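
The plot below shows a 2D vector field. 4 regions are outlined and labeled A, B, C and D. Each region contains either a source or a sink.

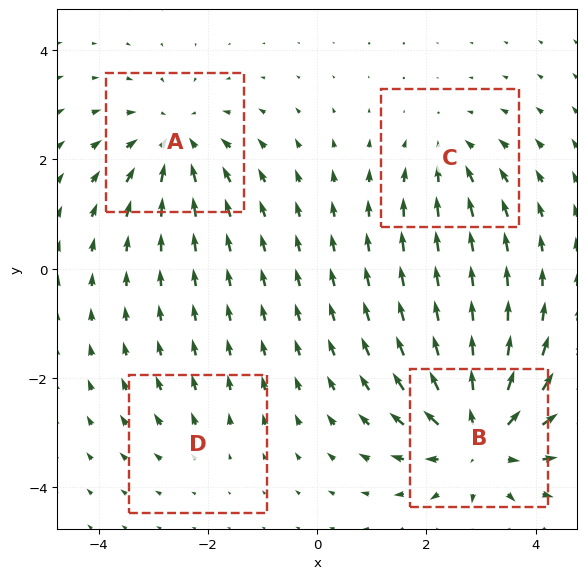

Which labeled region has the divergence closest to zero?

Divergence at each region's feature centre — A: about -5, B: about +7, C: about -3, D: about +2. Region D is closest to zero.

D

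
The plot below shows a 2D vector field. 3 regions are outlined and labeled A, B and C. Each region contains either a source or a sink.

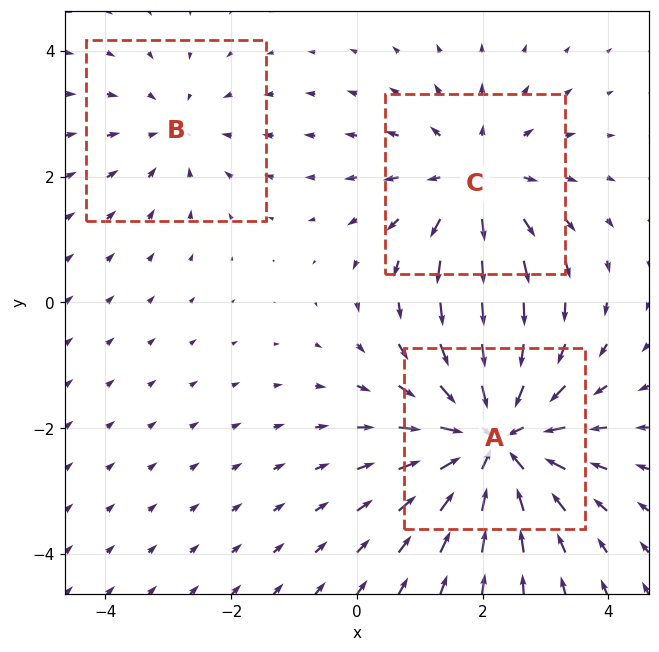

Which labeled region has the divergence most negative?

A

Divergence at each region's feature centre — A: about -4, B: about -2, C: about +3. Region A is most negative.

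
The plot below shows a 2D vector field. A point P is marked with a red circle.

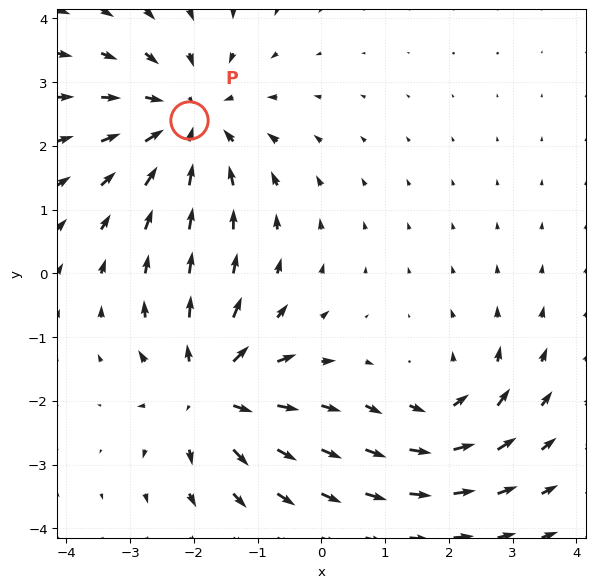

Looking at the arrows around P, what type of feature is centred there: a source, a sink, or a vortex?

sink

At P (-2.1, 2.4) the arrows converge inward. Divergence about -4, curl ≈0 — negative divergence with near-zero curl is a sink.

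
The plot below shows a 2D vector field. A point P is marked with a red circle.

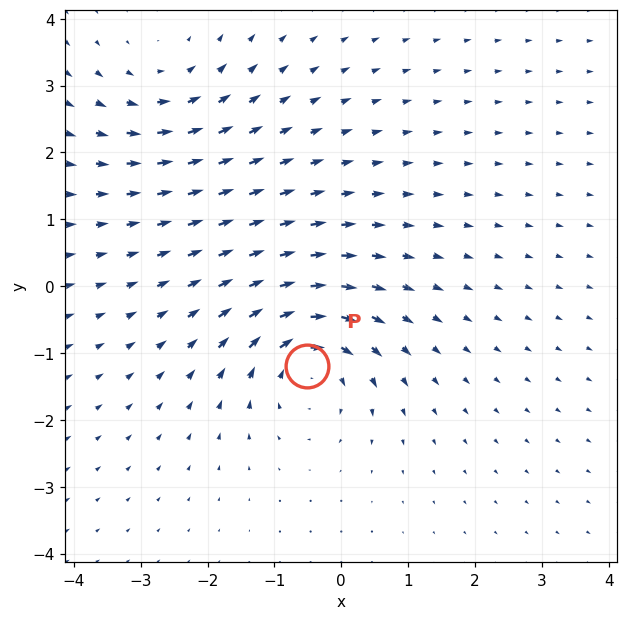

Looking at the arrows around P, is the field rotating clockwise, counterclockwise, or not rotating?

clockwise

Near P at (-0.5, -1.2) the arrows circulate clockwise. The curl (z-component) there is about -6; negative curl means clockwise rotation.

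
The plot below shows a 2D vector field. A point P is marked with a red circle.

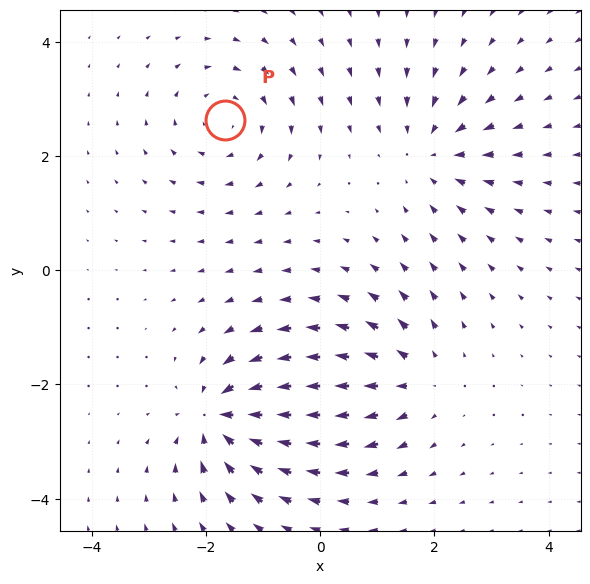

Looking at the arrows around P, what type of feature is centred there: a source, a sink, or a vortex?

At P (-1.7, 2.6) the arrows circulate clockwise. Divergence ≈0, curl about -3 — near-zero divergence with nonzero curl is a vortex.

vortex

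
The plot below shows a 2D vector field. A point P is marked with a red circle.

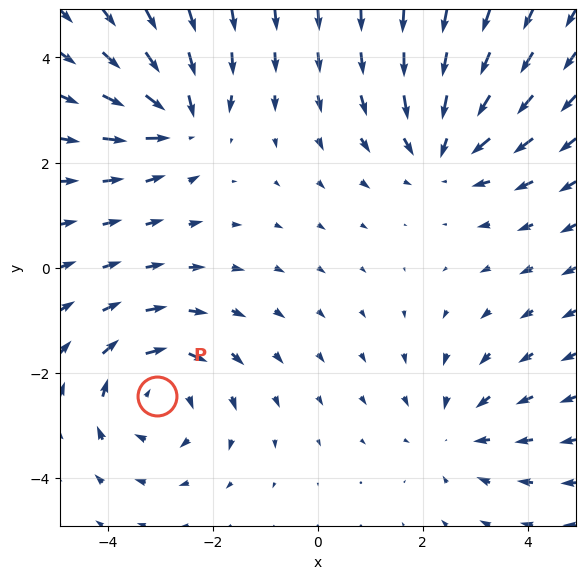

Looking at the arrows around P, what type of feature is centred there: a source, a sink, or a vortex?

vortex

At P (-3.1, -2.5) the arrows circulate clockwise. Divergence ≈0, curl about -3 — near-zero divergence with nonzero curl is a vortex.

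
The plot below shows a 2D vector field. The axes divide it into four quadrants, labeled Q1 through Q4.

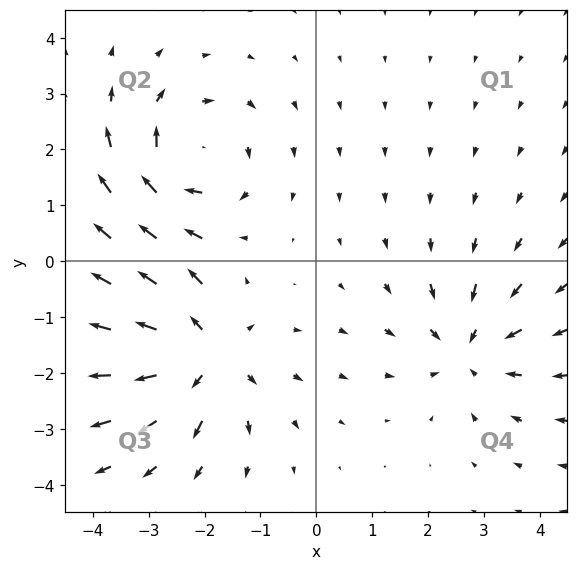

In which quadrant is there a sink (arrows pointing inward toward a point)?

The sink sits at approximately (2.7, -1.6), which lies in quadrant Q4. The divergence there is about -3, negative as expected for a sink.

Q4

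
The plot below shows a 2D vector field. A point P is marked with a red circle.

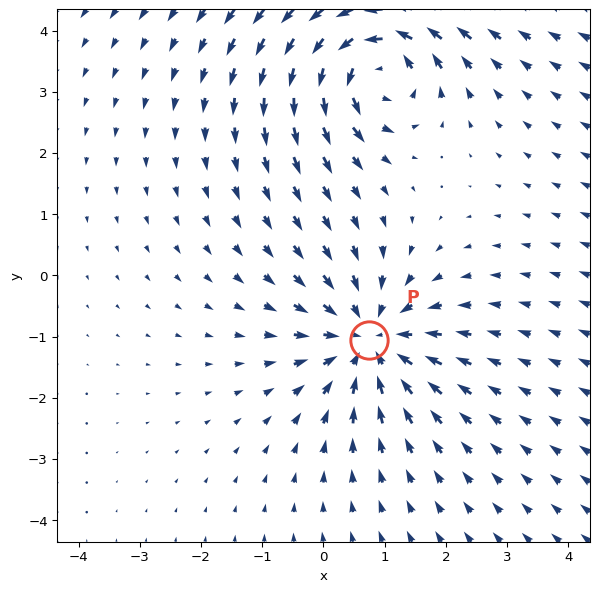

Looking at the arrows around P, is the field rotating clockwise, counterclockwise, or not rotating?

not rotating

Near P at (0.8, -1.1) the arrows show no circulation. The curl there is ≈0.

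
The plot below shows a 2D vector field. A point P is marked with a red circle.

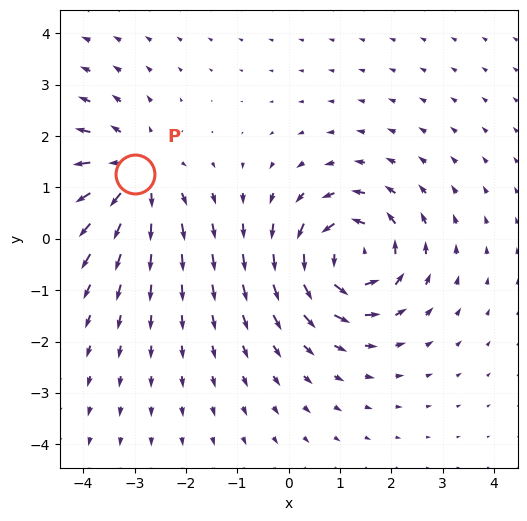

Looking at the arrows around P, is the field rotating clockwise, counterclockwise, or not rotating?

not rotating

Near P at (-3.0, 1.3) the arrows show no circulation. The curl there is ≈0.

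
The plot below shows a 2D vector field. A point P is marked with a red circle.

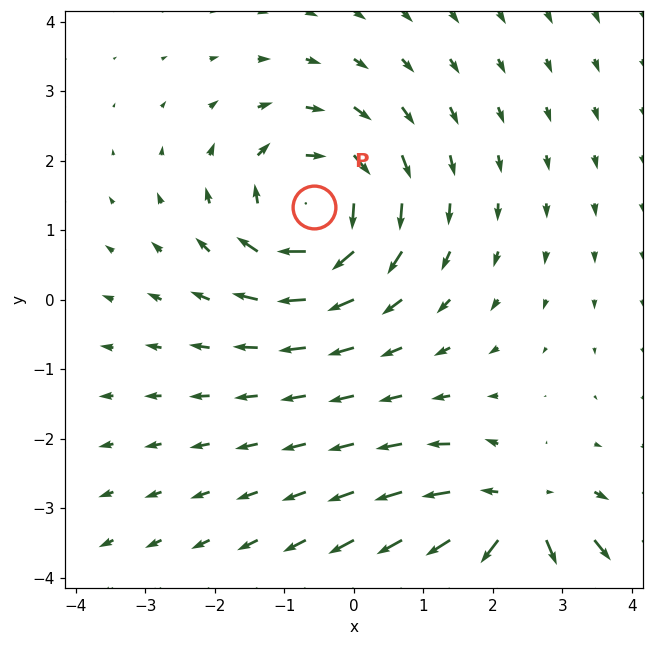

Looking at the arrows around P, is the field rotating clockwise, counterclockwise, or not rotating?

Near P at (-0.6, 1.3) the arrows circulate clockwise. The curl (z-component) there is about -3; negative curl means clockwise rotation.

clockwise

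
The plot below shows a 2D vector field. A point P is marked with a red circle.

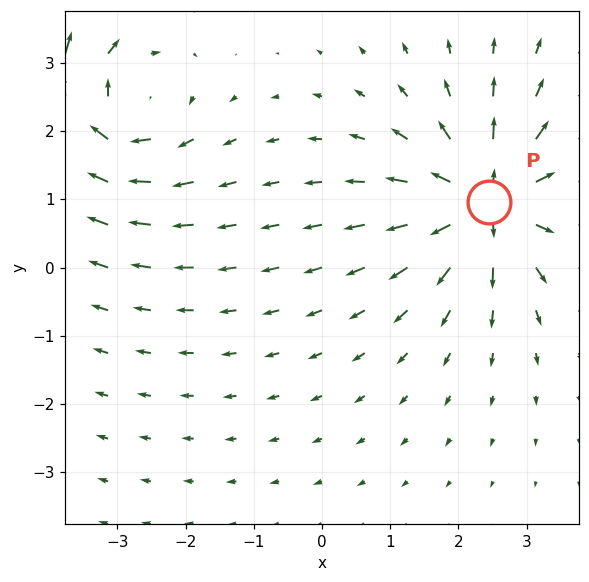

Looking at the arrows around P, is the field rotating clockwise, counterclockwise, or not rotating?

Near P at (2.4, 1.0) the arrows show no circulation. The curl there is ≈0.

not rotating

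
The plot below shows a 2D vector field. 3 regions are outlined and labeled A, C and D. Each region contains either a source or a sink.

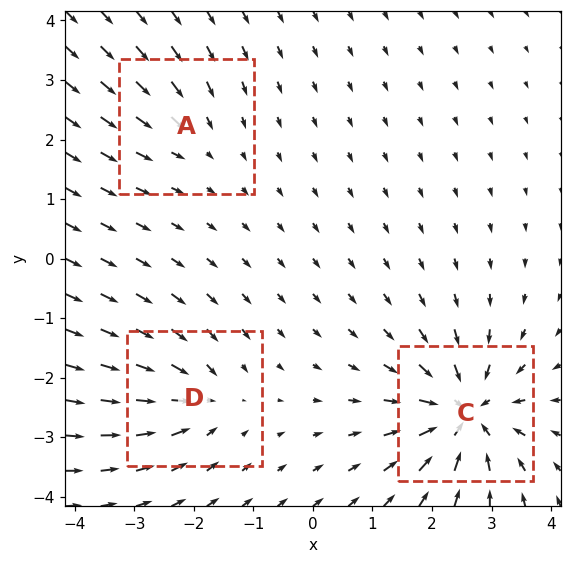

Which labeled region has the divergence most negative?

Divergence at each region's feature centre — A: about -2, C: about -7, D: about -4. Region C is most negative.

C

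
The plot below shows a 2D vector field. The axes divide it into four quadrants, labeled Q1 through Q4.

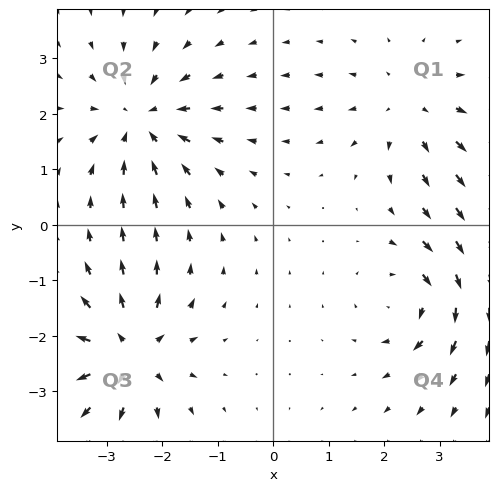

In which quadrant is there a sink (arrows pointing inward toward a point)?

The sink sits at approximately (-2.4, 1.9), which lies in quadrant Q2. The divergence there is about -4, negative as expected for a sink.

Q2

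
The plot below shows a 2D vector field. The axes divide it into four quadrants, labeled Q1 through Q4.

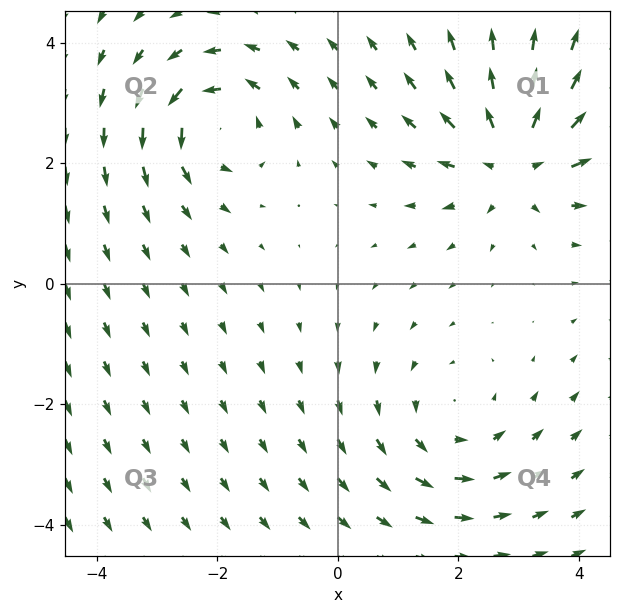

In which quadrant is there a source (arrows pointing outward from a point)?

The source sits at approximately (2.9, 2.1), which lies in quadrant Q1. The divergence there is about +4, positive as expected for a source.

Q1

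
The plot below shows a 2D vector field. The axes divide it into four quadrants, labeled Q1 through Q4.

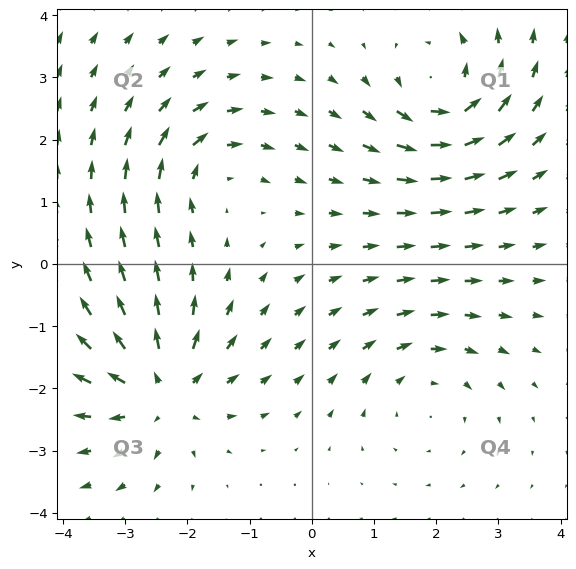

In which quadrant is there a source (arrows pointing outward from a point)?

Q3

The source sits at approximately (-2.4, -2.0), which lies in quadrant Q3. The divergence there is about +6, positive as expected for a source.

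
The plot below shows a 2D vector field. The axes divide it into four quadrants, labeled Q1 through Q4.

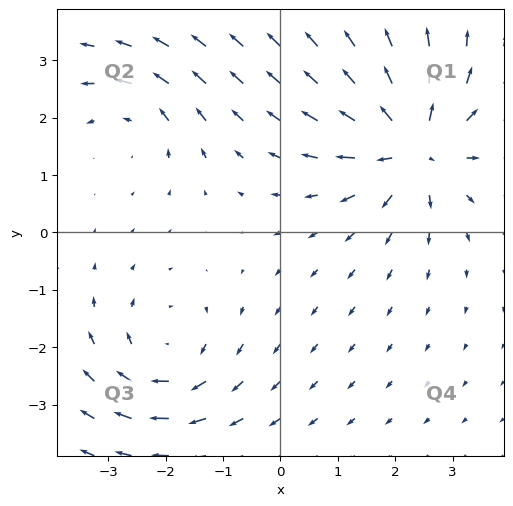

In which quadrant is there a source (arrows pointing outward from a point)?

The source sits at approximately (2.3, 1.5), which lies in quadrant Q1. The divergence there is about +6, positive as expected for a source.

Q1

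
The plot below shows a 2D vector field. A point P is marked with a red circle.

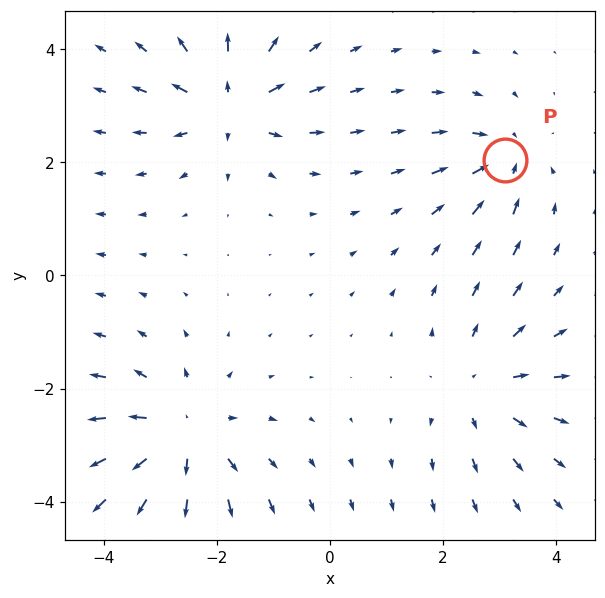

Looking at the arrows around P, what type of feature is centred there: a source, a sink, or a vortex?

sink

At P (3.1, 2.0) the arrows converge inward. Divergence about -4, curl ≈0 — negative divergence with near-zero curl is a sink.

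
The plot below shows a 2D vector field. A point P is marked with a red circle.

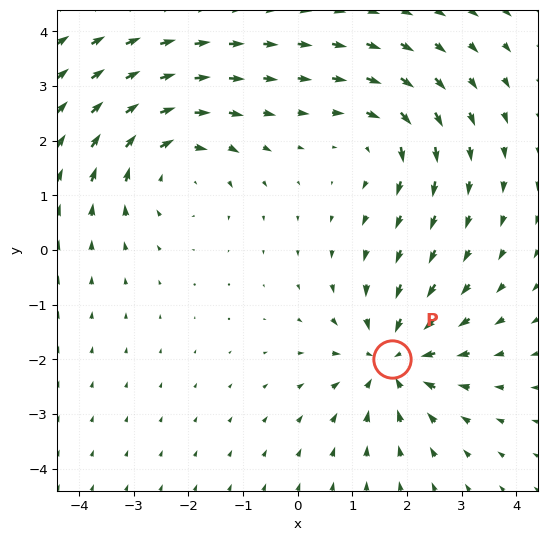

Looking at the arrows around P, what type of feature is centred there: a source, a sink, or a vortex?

At P (1.7, -2.0) the arrows converge inward. Divergence about -5, curl ≈0 — negative divergence with near-zero curl is a sink.

sink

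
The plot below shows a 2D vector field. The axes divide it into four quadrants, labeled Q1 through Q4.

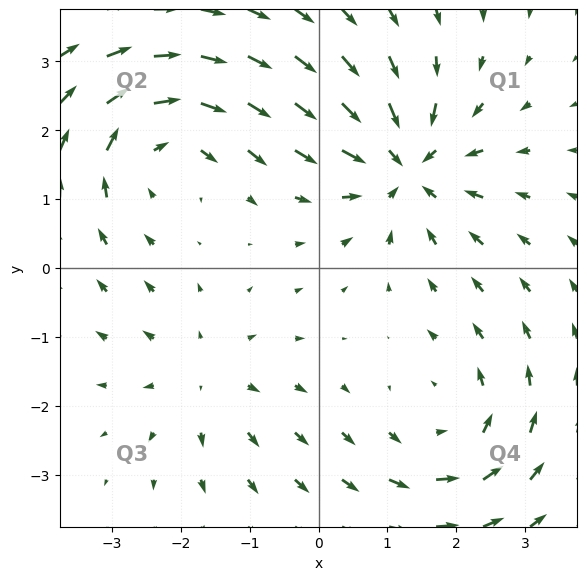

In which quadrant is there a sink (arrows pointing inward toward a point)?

The sink sits at approximately (1.3, 1.5), which lies in quadrant Q1. The divergence there is about -6, negative as expected for a sink.

Q1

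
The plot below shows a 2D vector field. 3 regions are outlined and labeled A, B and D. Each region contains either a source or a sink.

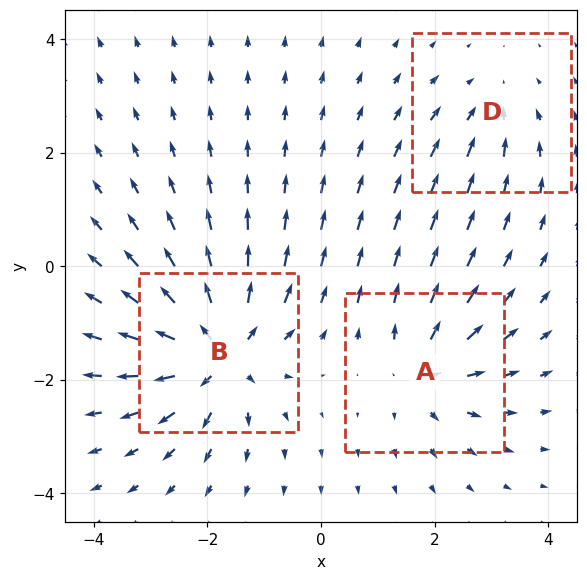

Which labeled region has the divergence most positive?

Divergence at each region's feature centre — A: about +3, B: about +6, D: about -2. Region B is most positive.

B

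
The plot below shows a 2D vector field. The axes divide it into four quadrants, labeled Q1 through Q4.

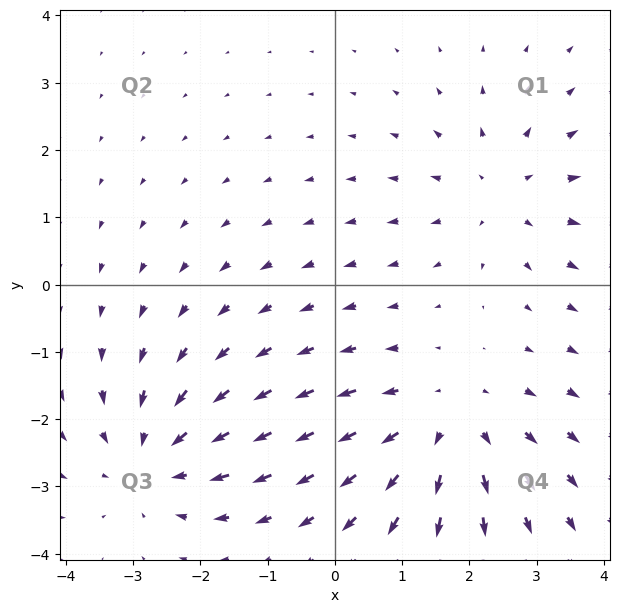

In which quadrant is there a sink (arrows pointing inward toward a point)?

Q3

The sink sits at approximately (-2.7, -2.6), which lies in quadrant Q3. The divergence there is about -4, negative as expected for a sink.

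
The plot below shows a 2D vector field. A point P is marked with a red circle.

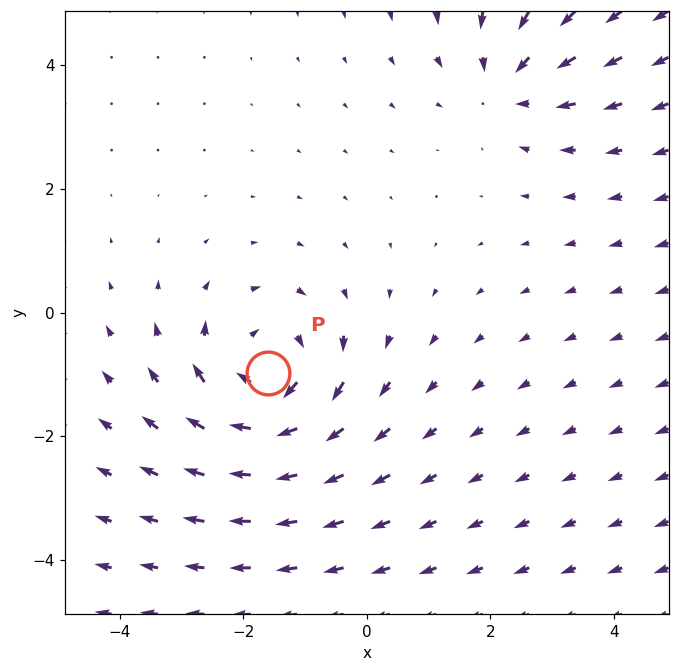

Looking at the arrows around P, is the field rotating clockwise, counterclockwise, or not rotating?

Near P at (-1.6, -1.0) the arrows circulate clockwise. The curl (z-component) there is about -4; negative curl means clockwise rotation.

clockwise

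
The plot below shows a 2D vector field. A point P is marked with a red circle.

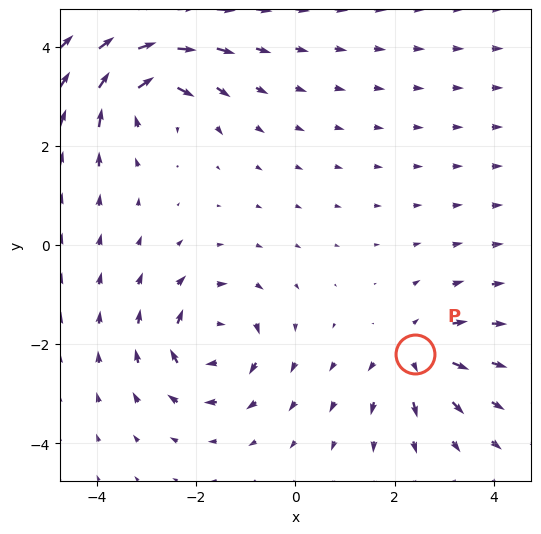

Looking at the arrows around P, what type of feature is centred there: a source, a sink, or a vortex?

source

At P (2.4, -2.2) the arrows spread outward. Divergence about +4, curl ≈0 — positive divergence with near-zero curl is a source.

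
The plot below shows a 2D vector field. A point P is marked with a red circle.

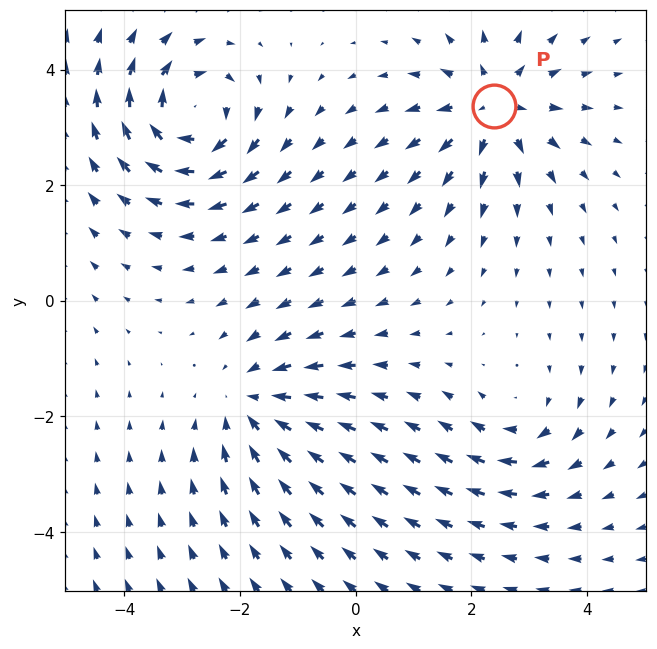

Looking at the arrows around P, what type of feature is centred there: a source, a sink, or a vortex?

At P (2.4, 3.4) the arrows spread outward. Divergence about +5, curl ≈0 — positive divergence with near-zero curl is a source.

source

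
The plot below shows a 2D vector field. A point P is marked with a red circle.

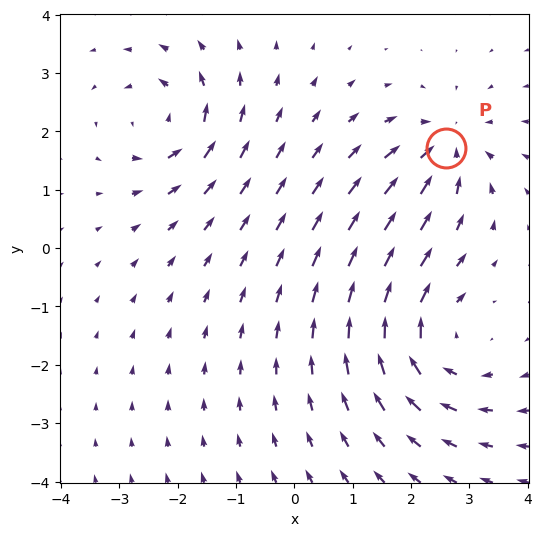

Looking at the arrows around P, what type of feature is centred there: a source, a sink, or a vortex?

sink

At P (2.6, 1.7) the arrows converge inward. Divergence about -4, curl ≈0 — negative divergence with near-zero curl is a sink.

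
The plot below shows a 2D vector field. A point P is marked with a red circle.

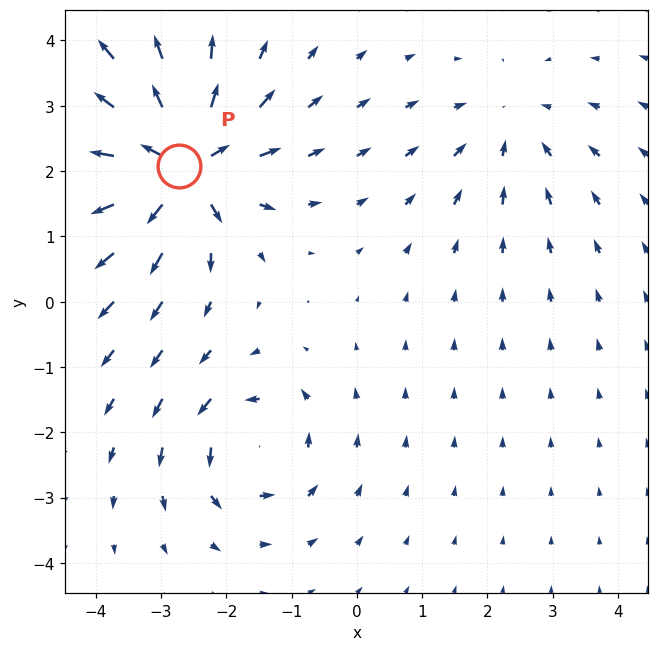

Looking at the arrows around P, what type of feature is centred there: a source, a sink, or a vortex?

At P (-2.7, 2.1) the arrows spread outward. Divergence about +7, curl ≈0 — positive divergence with near-zero curl is a source.

source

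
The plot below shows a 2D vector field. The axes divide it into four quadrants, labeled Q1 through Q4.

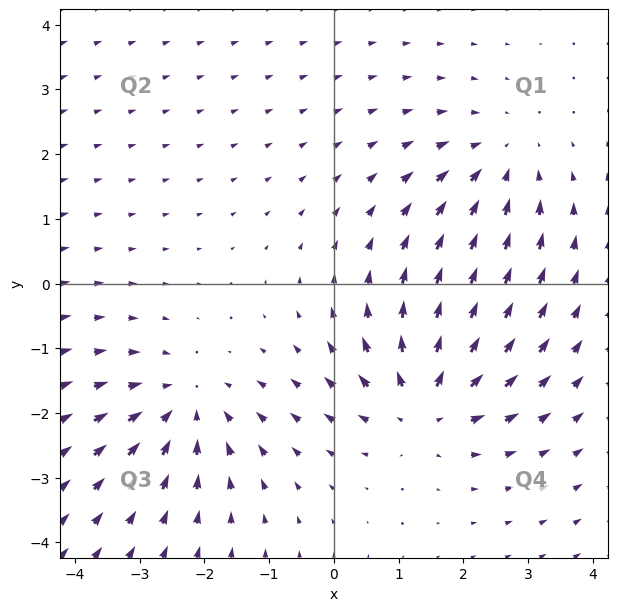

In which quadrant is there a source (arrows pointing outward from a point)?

The source sits at approximately (1.4, -1.9), which lies in quadrant Q4. The divergence there is about +4, positive as expected for a source.

Q4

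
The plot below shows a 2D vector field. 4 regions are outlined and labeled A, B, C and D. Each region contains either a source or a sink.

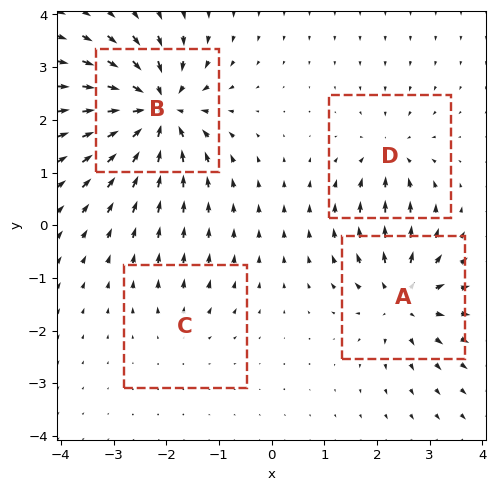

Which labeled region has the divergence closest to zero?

Divergence at each region's feature centre — A: about +6, B: about -9, C: about +2, D: about -4. Region C is closest to zero.

C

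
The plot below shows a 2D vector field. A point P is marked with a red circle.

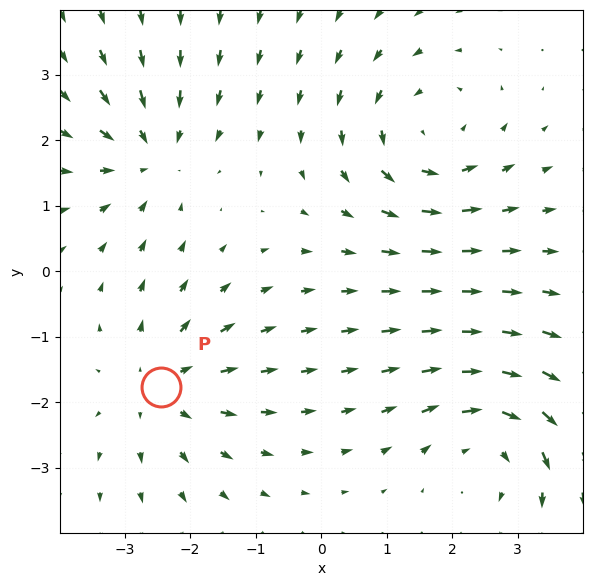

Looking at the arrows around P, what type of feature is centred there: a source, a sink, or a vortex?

source

At P (-2.5, -1.8) the arrows spread outward. Divergence about +3, curl ≈0 — positive divergence with near-zero curl is a source.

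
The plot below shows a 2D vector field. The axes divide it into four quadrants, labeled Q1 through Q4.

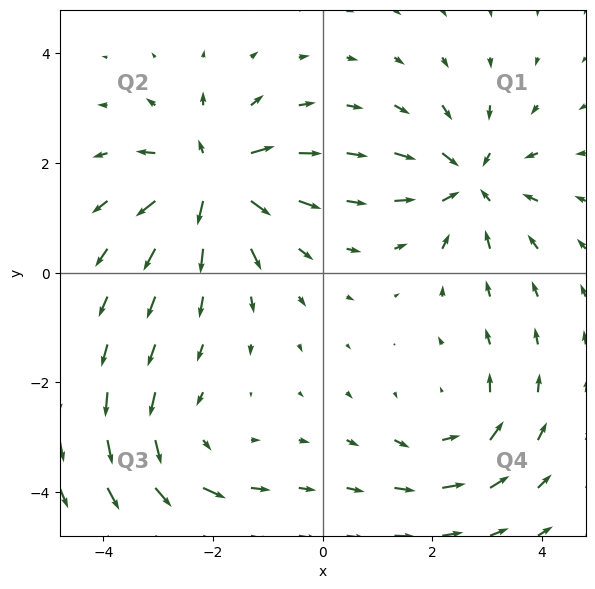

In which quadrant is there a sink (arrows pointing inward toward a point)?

Q1

The sink sits at approximately (2.7, 1.7), which lies in quadrant Q1. The divergence there is about -4, negative as expected for a sink.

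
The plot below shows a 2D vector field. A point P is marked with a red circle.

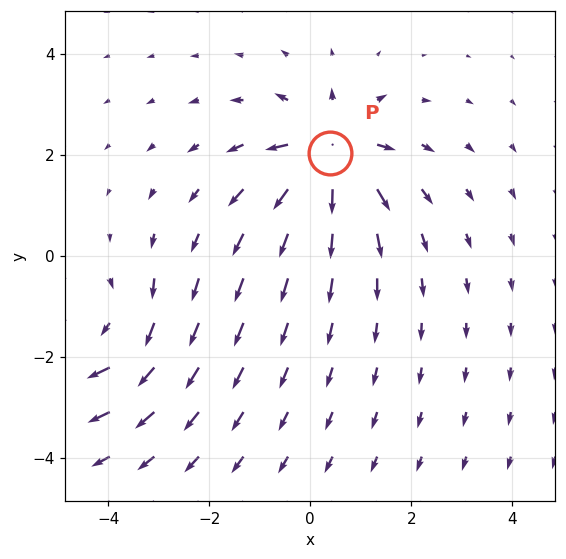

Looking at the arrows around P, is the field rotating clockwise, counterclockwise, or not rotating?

Near P at (0.4, 2.0) the arrows show no circulation. The curl there is ≈0.

not rotating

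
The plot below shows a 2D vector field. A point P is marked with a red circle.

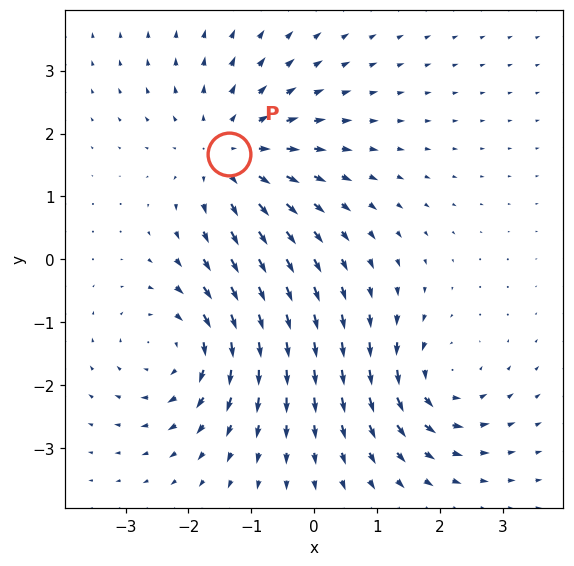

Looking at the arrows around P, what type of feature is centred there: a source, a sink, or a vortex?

source

At P (-1.4, 1.7) the arrows spread outward. Divergence about +4, curl ≈0 — positive divergence with near-zero curl is a source.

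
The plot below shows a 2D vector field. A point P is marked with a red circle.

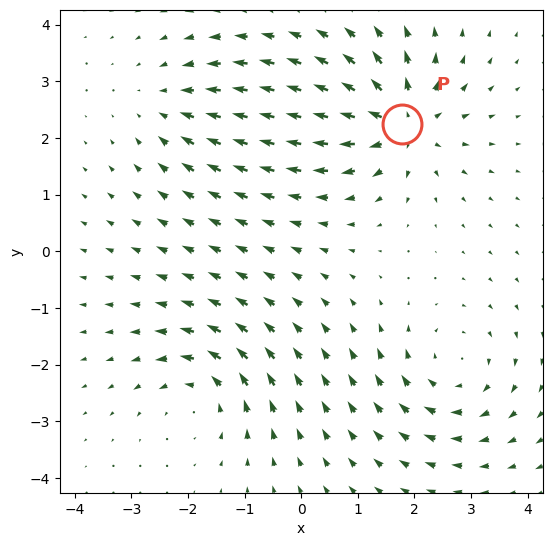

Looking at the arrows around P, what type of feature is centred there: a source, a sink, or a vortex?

At P (1.8, 2.3) the arrows spread outward. Divergence about +6, curl ≈0 — positive divergence with near-zero curl is a source.

source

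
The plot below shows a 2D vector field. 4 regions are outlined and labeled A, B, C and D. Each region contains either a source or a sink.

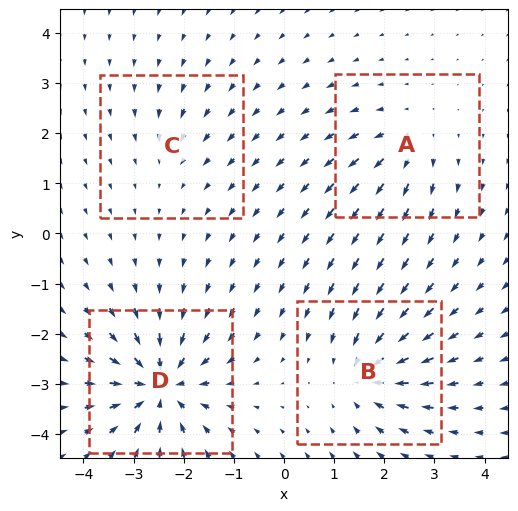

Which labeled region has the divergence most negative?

D

Divergence at each region's feature centre — A: about +4, B: about -6, C: about -2, D: about -8. Region D is most negative.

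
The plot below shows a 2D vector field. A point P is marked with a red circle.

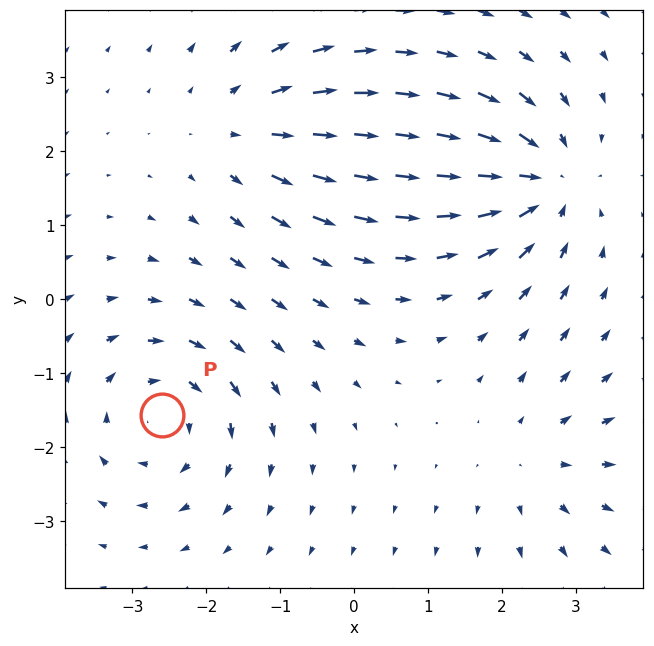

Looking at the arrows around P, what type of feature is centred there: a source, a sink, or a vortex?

vortex

At P (-2.6, -1.6) the arrows circulate clockwise. Divergence ≈0, curl about -5 — near-zero divergence with nonzero curl is a vortex.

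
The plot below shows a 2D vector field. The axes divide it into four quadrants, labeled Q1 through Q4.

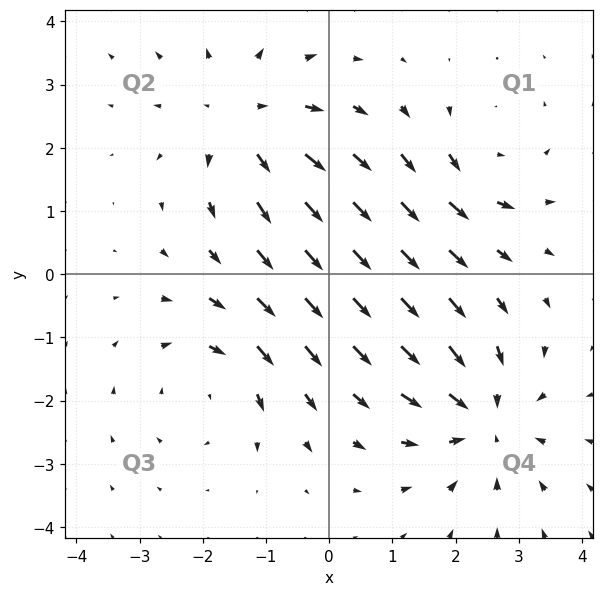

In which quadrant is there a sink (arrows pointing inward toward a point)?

Q4

The sink sits at approximately (2.4, -2.3), which lies in quadrant Q4. The divergence there is about -4, negative as expected for a sink.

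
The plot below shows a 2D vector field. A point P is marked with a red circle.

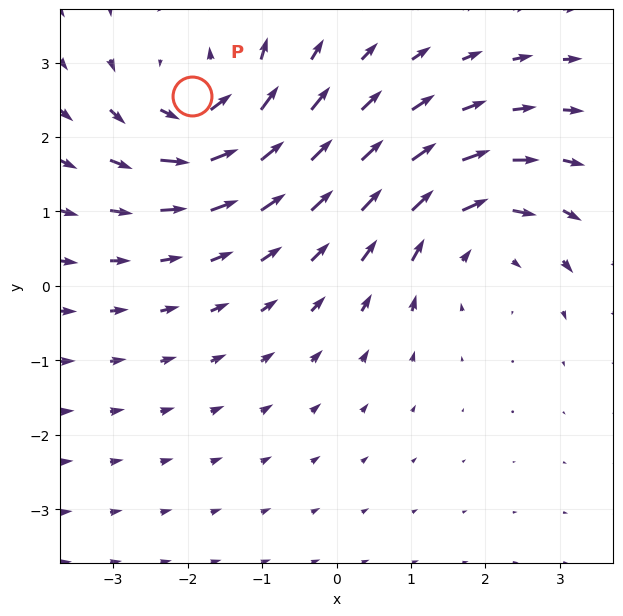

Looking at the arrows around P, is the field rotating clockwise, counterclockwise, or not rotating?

Near P at (-1.9, 2.6) the arrows circulate counterclockwise. The curl (z-component) there is about +6; positive curl means counterclockwise rotation.

counterclockwise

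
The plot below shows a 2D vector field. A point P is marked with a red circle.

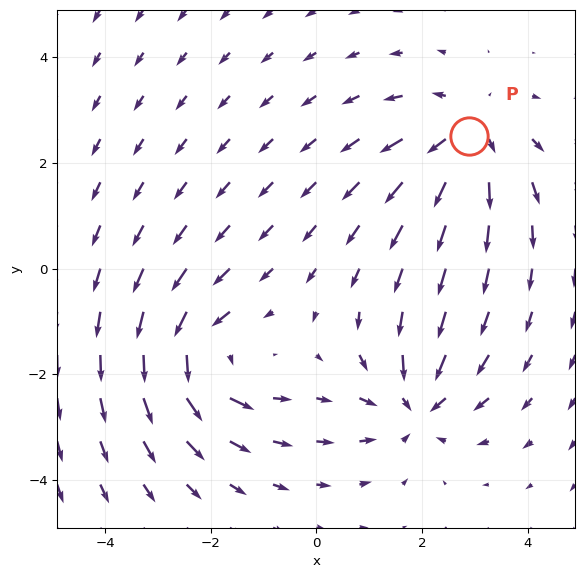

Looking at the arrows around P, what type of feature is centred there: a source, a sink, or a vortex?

At P (2.9, 2.5) the arrows spread outward. Divergence about +4, curl ≈0 — positive divergence with near-zero curl is a source.

source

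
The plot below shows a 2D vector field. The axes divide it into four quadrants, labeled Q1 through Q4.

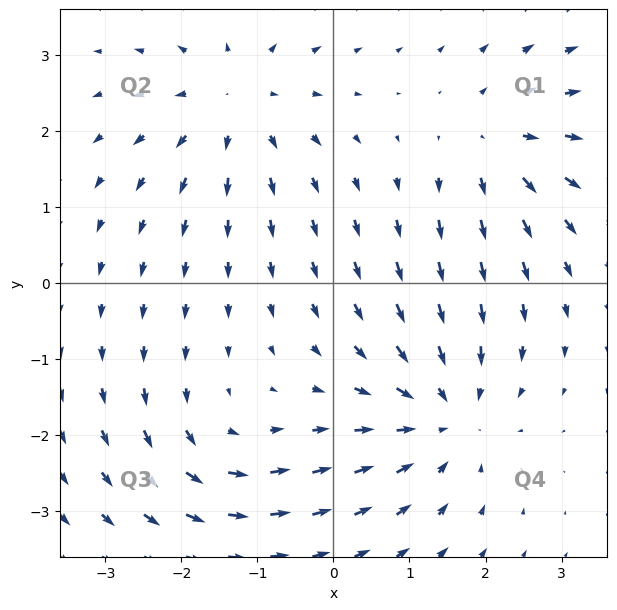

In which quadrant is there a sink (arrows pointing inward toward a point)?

Q4

The sink sits at approximately (1.5, -1.7), which lies in quadrant Q4. The divergence there is about -4, negative as expected for a sink.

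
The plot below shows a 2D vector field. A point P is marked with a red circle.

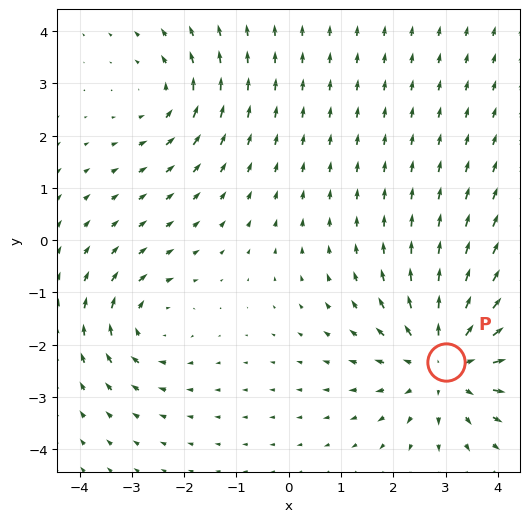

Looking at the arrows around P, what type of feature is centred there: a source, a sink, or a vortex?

At P (3.0, -2.3) the arrows spread outward. Divergence about +4, curl ≈0 — positive divergence with near-zero curl is a source.

source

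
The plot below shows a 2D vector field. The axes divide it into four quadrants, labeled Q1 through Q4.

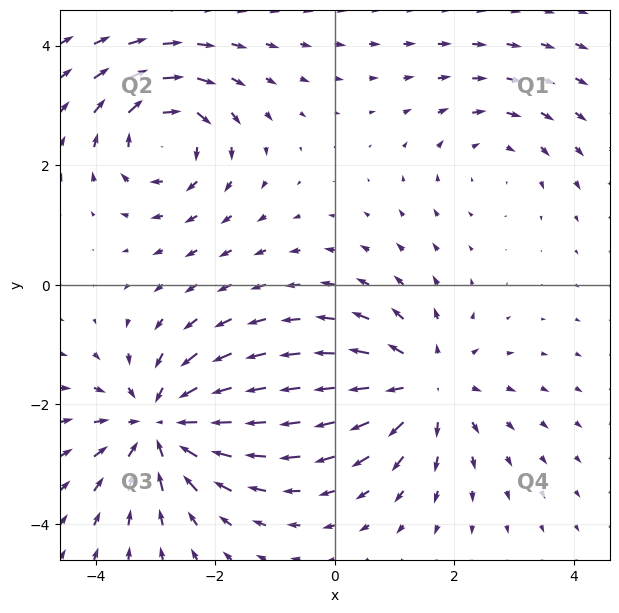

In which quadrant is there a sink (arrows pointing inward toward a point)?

Q3

The sink sits at approximately (-2.9, -2.4), which lies in quadrant Q3. The divergence there is about -5, negative as expected for a sink.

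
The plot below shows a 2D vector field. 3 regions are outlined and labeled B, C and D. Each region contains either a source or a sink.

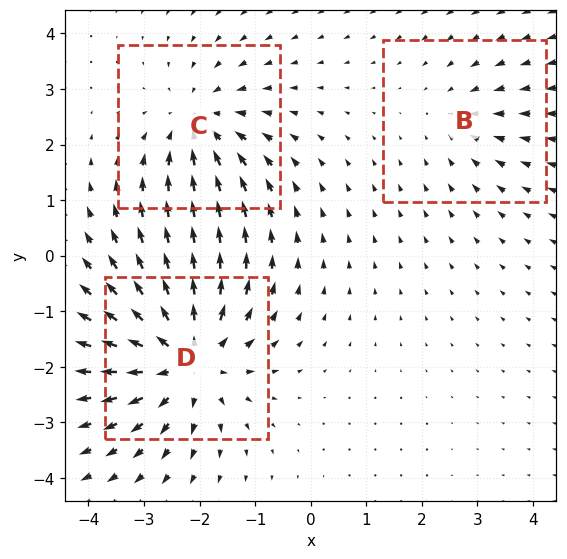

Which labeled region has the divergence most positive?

D

Divergence at each region's feature centre — B: about -2, C: about -3, D: about +4. Region D is most positive.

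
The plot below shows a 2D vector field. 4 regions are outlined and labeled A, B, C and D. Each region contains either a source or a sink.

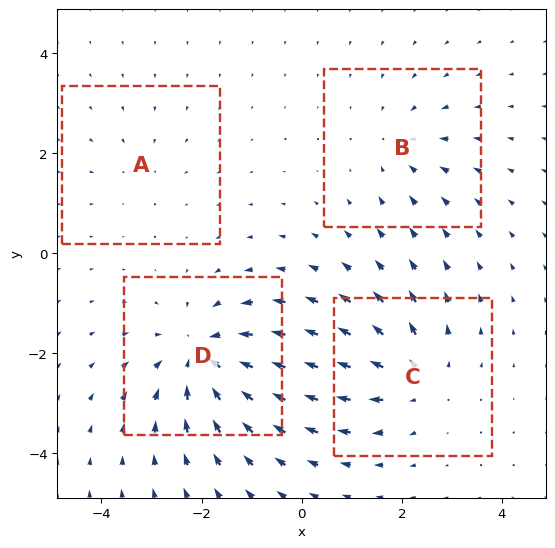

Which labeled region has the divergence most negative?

Divergence at each region's feature centre — A: about -2, B: about -3, C: about +5, D: about -6. Region D is most negative.

D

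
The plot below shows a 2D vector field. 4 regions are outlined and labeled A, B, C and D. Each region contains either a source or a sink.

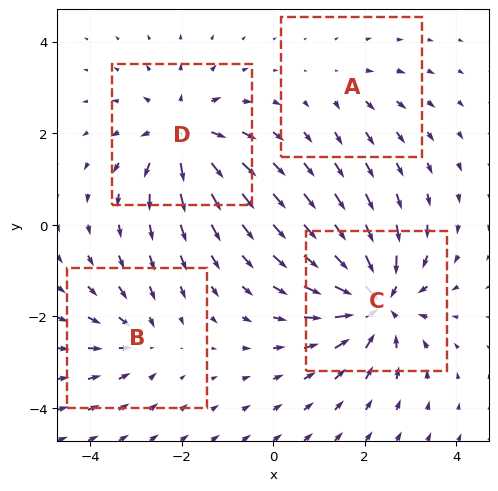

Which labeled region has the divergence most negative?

C

Divergence at each region's feature centre — A: about +2, B: about -3, C: about -7, D: about +5. Region C is most negative.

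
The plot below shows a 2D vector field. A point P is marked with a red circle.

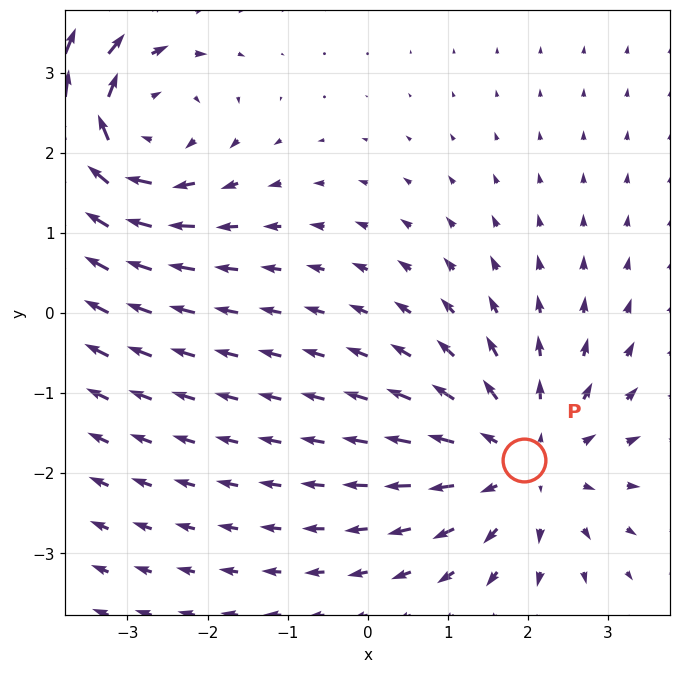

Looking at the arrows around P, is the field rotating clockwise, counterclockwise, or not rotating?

not rotating

Near P at (1.9, -1.8) the arrows show no circulation. The curl there is ≈0.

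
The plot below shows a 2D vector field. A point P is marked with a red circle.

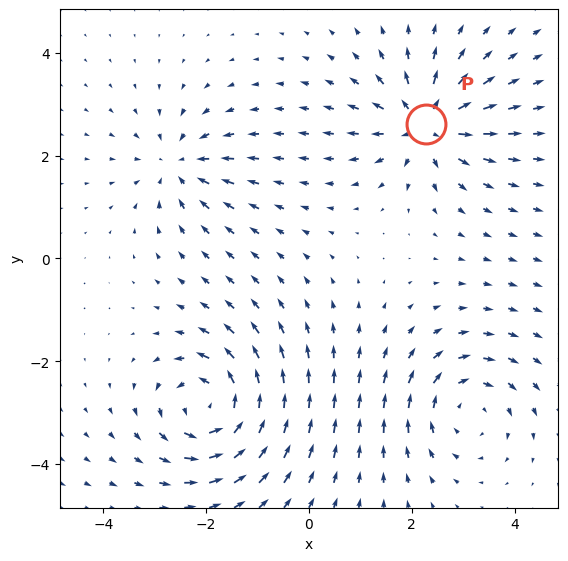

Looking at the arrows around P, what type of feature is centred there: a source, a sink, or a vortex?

At P (2.3, 2.6) the arrows spread outward. Divergence about +6, curl ≈0 — positive divergence with near-zero curl is a source.

source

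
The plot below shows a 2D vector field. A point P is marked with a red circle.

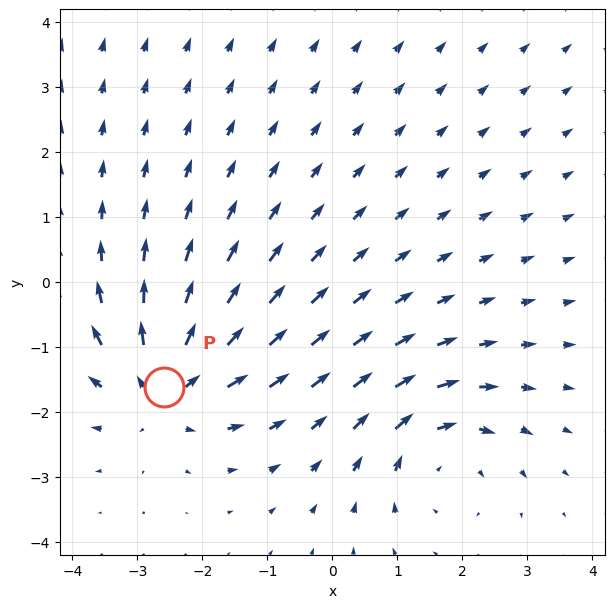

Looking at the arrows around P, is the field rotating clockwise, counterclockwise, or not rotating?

not rotating

Near P at (-2.6, -1.6) the arrows show no circulation. The curl there is ≈0.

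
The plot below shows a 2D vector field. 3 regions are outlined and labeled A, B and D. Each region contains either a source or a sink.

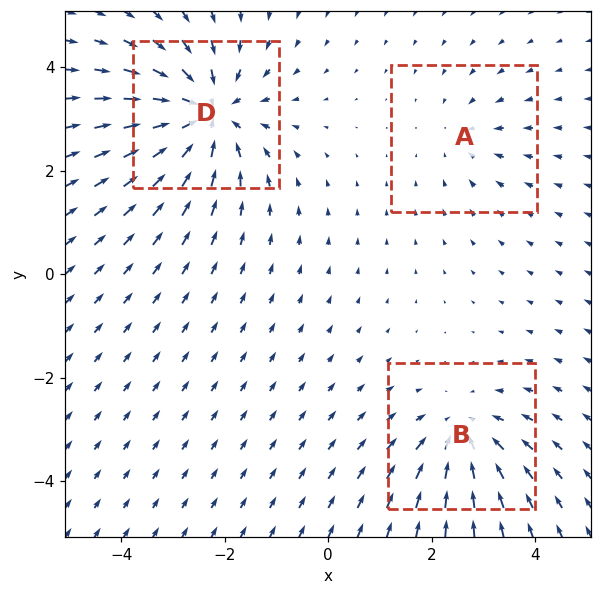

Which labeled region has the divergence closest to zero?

Divergence at each region's feature centre — A: about -2, B: about -3, D: about -5. Region A is closest to zero.

A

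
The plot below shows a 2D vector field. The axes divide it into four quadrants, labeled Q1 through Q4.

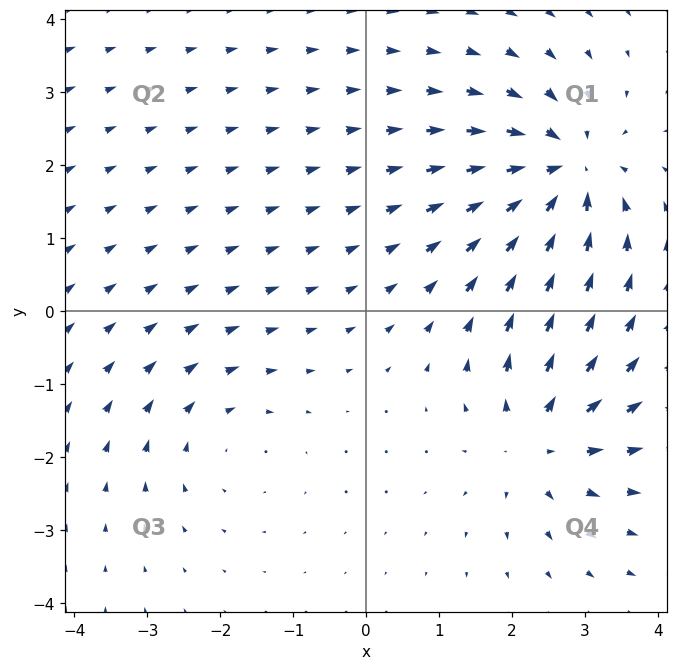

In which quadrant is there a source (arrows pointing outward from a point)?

The source sits at approximately (2.4, -1.8), which lies in quadrant Q4. The divergence there is about +4, positive as expected for a source.

Q4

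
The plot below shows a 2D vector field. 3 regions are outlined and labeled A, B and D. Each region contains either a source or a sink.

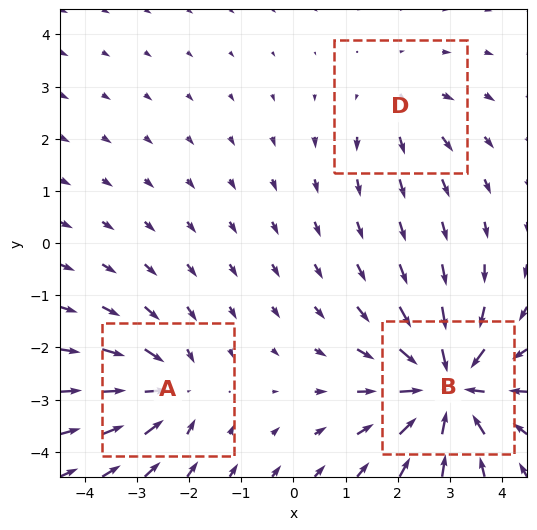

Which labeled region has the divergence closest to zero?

Divergence at each region's feature centre — A: about -3, B: about -5, D: about +2. Region D is closest to zero.

D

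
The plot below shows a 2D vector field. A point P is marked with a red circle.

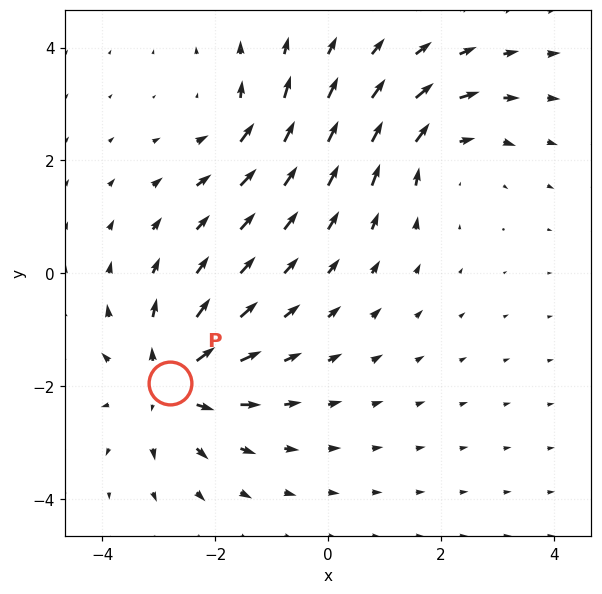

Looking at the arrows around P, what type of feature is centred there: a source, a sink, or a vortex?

At P (-2.8, -1.9) the arrows spread outward. Divergence about +5, curl ≈0 — positive divergence with near-zero curl is a source.

source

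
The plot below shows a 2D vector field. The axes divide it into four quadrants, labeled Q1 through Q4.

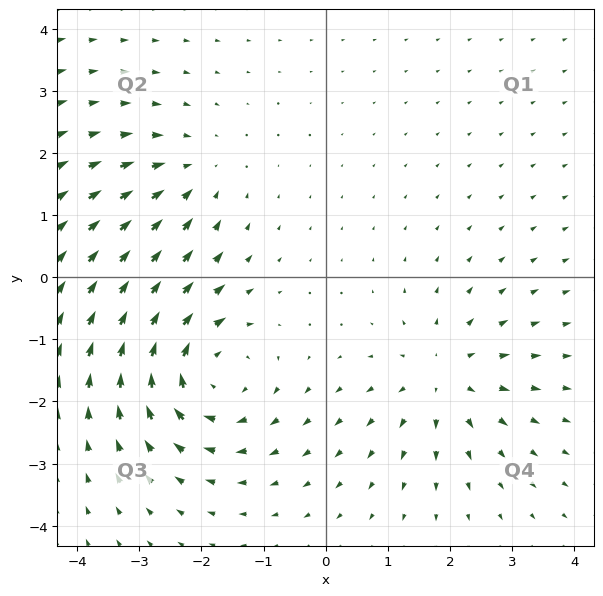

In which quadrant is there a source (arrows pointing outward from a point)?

Q4

The source sits at approximately (1.9, -1.6), which lies in quadrant Q4. The divergence there is about +4, positive as expected for a source.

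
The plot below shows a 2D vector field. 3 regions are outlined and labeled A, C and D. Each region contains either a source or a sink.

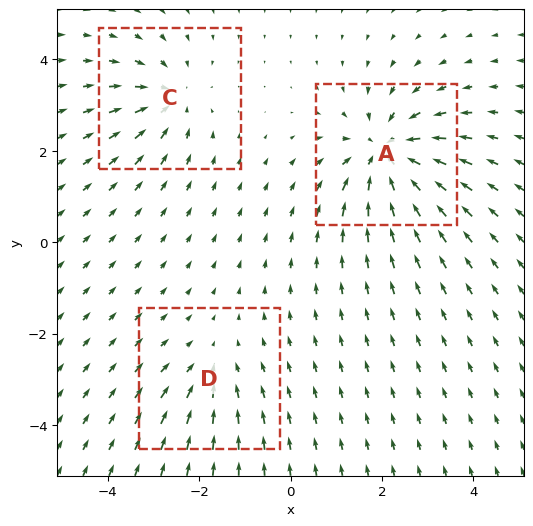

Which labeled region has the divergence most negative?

Divergence at each region's feature centre — A: about -5, C: about -3, D: about -2. Region A is most negative.

A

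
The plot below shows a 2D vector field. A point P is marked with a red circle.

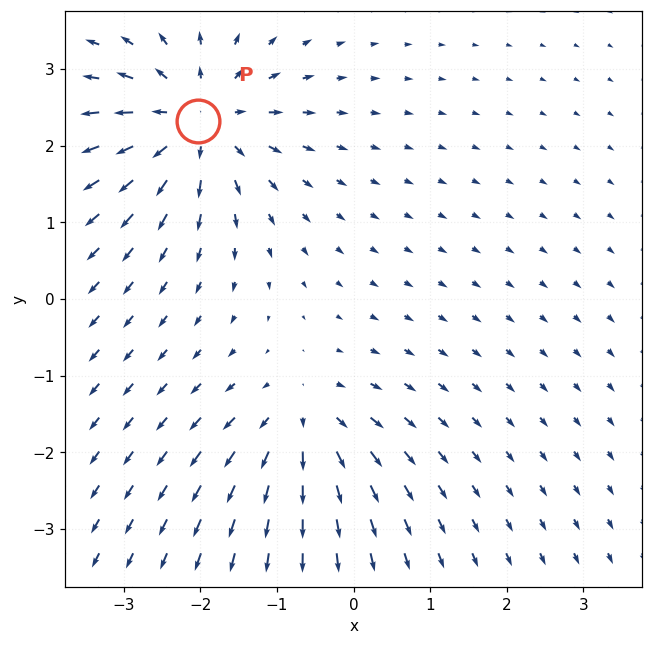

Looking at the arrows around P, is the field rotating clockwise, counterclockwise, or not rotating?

Near P at (-2.0, 2.3) the arrows show no circulation. The curl there is ≈0.

not rotating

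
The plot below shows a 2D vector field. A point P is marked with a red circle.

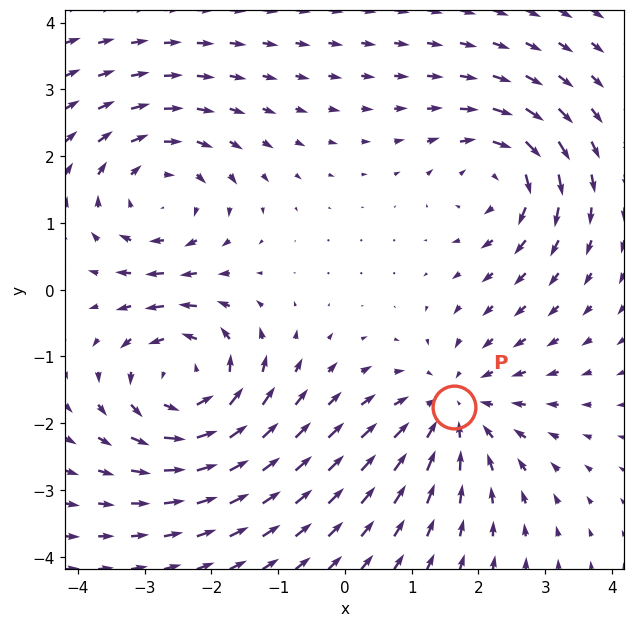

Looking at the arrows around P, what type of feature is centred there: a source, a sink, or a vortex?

sink

At P (1.6, -1.8) the arrows converge inward. Divergence about -3, curl ≈0 — negative divergence with near-zero curl is a sink.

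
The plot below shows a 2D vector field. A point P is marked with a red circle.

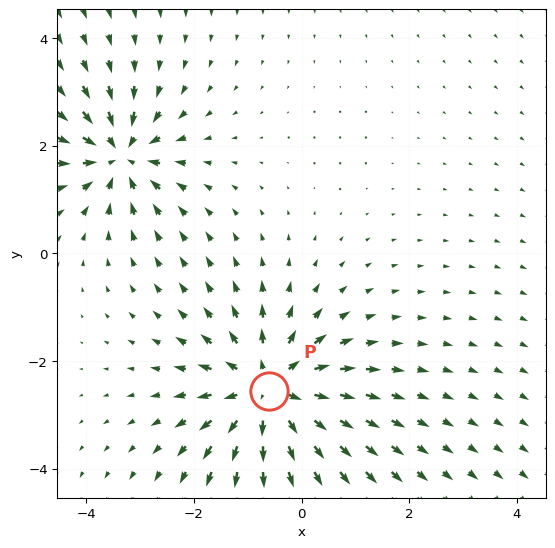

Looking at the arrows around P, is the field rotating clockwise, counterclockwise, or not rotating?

Near P at (-0.6, -2.6) the arrows show no circulation. The curl there is ≈0.

not rotating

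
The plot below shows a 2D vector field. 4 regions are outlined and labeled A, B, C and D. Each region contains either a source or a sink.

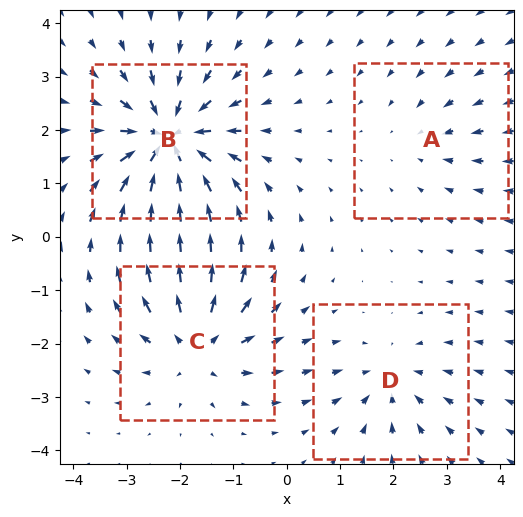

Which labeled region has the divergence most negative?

B

Divergence at each region's feature centre — A: about -2, B: about -8, C: about +5, D: about -4. Region B is most negative.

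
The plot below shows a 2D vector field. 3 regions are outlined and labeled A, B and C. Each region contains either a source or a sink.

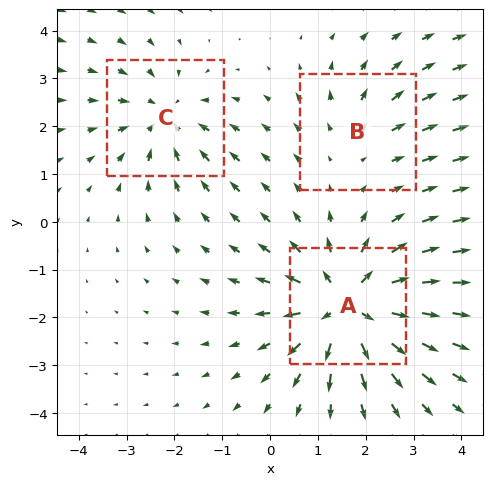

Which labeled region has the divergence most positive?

A

Divergence at each region's feature centre — A: about +5, B: about +2, C: about -3. Region A is most positive.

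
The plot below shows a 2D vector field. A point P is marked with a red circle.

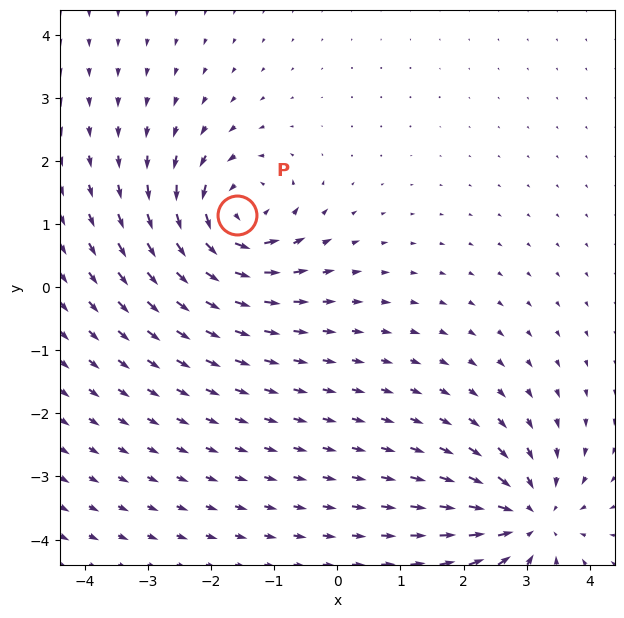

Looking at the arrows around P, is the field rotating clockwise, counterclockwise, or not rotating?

Near P at (-1.6, 1.2) the arrows circulate counterclockwise. The curl (z-component) there is about +5; positive curl means counterclockwise rotation.

counterclockwise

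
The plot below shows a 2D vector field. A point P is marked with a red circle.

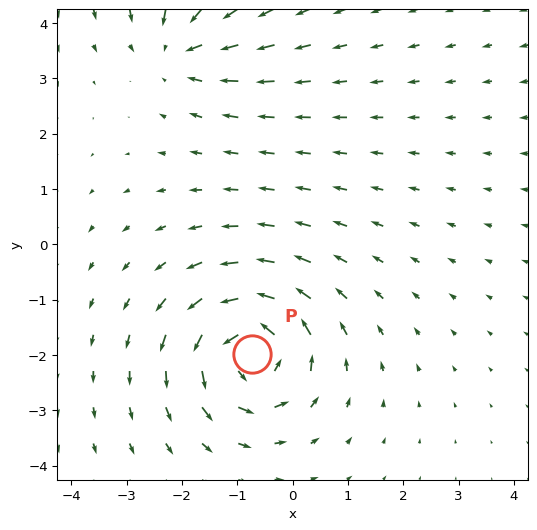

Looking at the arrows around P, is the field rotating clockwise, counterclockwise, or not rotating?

counterclockwise

Near P at (-0.7, -2.0) the arrows circulate counterclockwise. The curl (z-component) there is about +5; positive curl means counterclockwise rotation.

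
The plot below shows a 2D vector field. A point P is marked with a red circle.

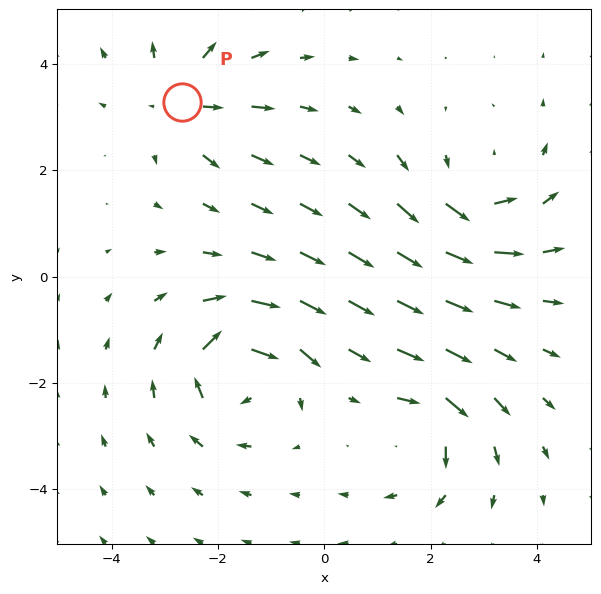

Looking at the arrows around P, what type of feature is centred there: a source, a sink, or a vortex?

source

At P (-2.7, 3.3) the arrows spread outward. Divergence about +4, curl ≈0 — positive divergence with near-zero curl is a source.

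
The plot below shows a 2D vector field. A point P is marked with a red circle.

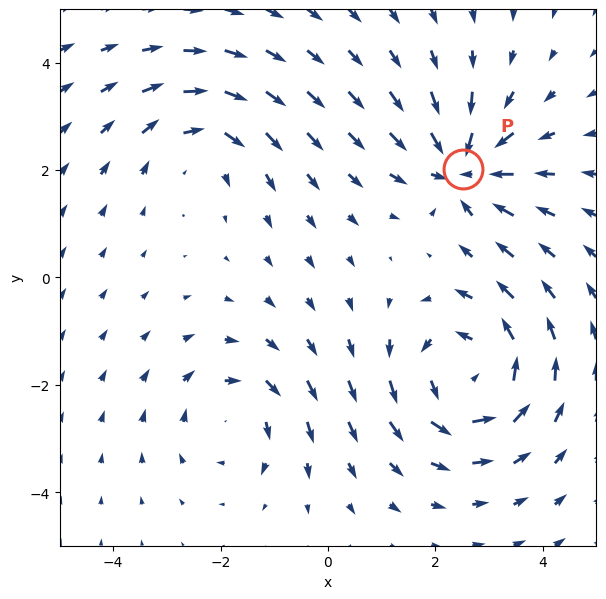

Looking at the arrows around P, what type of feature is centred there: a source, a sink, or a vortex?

sink

At P (2.5, 2.0) the arrows converge inward. Divergence about -5, curl ≈0 — negative divergence with near-zero curl is a sink.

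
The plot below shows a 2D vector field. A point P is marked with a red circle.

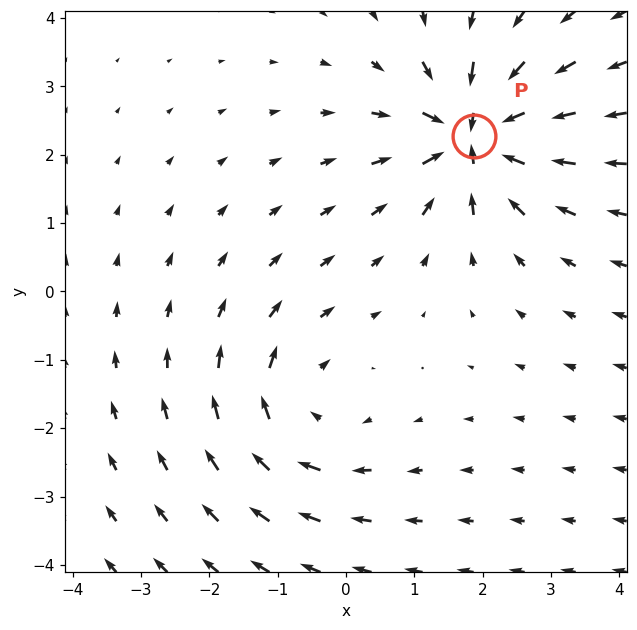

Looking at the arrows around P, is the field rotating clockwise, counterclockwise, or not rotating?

Near P at (1.9, 2.3) the arrows show no circulation. The curl there is ≈0.

not rotating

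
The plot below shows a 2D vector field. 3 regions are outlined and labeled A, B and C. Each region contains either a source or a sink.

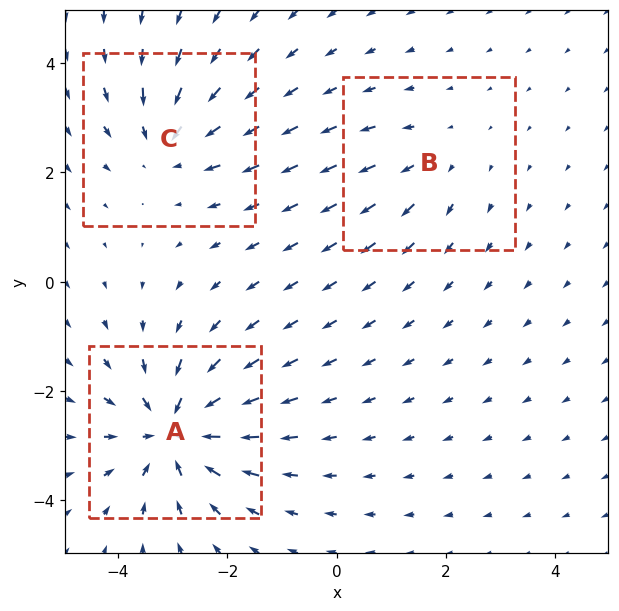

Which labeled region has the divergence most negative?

Divergence at each region's feature centre — A: about -5, B: about +2, C: about -3. Region A is most negative.

A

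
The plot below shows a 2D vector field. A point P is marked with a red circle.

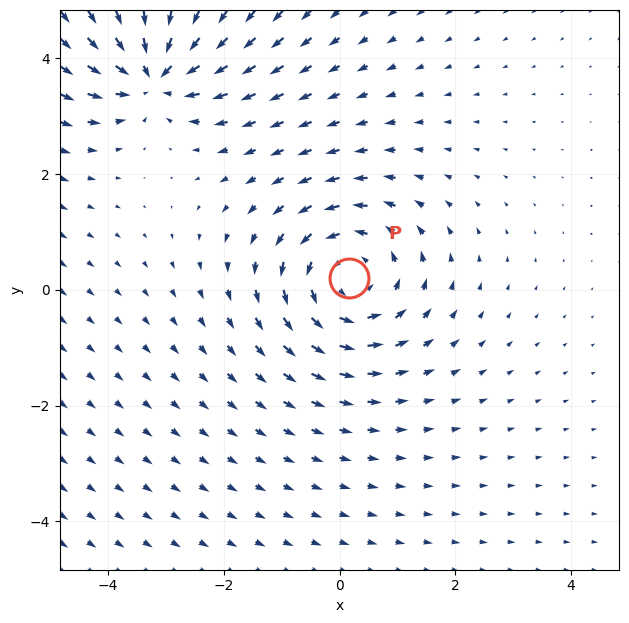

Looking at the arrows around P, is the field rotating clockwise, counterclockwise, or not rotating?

counterclockwise

Near P at (0.2, 0.2) the arrows circulate counterclockwise. The curl (z-component) there is about +4; positive curl means counterclockwise rotation.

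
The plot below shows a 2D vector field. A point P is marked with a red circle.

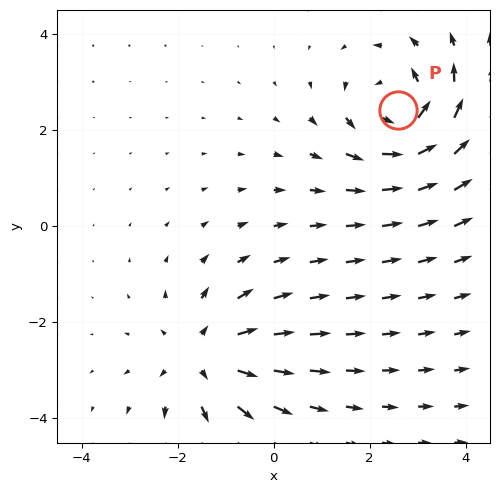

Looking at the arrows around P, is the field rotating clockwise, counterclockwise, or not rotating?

counterclockwise

Near P at (2.6, 2.4) the arrows circulate counterclockwise. The curl (z-component) there is about +4; positive curl means counterclockwise rotation.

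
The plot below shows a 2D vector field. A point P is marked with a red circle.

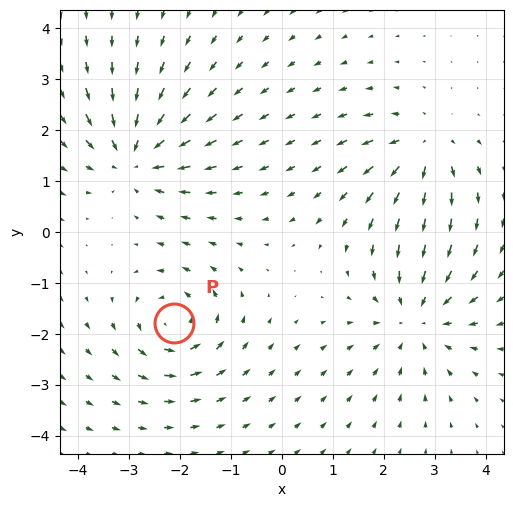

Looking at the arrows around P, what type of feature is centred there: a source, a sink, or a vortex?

vortex

At P (-2.1, -1.8) the arrows circulate counterclockwise. Divergence ≈0, curl about +5 — near-zero divergence with nonzero curl is a vortex.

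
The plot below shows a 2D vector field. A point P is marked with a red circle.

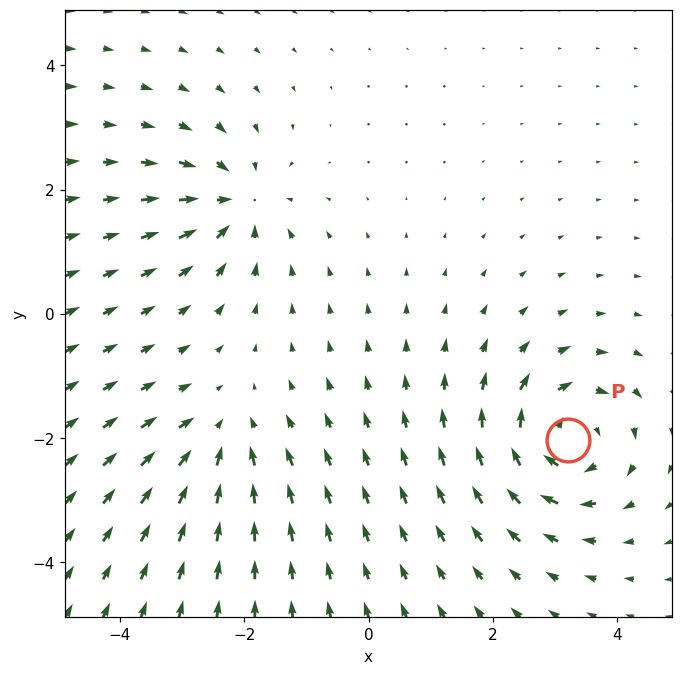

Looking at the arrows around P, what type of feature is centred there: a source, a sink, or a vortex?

vortex

At P (3.2, -2.0) the arrows circulate clockwise. Divergence ≈0, curl about -6 — near-zero divergence with nonzero curl is a vortex.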